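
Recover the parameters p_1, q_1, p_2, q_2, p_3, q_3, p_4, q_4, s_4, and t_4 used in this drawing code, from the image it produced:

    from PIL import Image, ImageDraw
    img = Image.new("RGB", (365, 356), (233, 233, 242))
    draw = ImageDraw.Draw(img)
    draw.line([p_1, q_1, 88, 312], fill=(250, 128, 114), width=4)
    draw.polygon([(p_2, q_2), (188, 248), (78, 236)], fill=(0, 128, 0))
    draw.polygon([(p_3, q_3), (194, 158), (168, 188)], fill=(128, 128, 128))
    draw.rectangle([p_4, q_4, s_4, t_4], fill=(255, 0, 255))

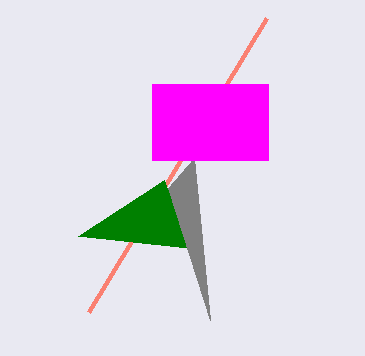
p_1 = 266; q_1 = 18; p_2 = 164; q_2 = 180; p_3 = 210; q_3 = 320; p_4 = 152; q_4 = 84; s_4 = 268; t_4 = 160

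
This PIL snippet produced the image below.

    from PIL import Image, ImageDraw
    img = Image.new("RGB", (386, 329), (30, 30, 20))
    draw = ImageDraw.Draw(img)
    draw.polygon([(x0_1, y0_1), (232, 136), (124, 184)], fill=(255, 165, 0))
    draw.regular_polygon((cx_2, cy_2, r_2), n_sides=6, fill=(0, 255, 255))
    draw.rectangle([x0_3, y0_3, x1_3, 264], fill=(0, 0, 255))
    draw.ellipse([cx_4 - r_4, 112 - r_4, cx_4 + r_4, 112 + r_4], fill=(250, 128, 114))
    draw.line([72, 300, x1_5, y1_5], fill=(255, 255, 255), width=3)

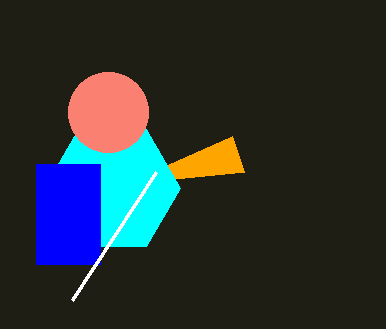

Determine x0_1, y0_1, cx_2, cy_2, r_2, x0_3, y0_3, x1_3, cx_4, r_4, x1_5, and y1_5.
x0_1 = 244
y0_1 = 172
cx_2 = 112
cy_2 = 188
r_2 = 68
x0_3 = 36
y0_3 = 164
x1_3 = 100
cx_4 = 108
r_4 = 40
x1_5 = 156
y1_5 = 172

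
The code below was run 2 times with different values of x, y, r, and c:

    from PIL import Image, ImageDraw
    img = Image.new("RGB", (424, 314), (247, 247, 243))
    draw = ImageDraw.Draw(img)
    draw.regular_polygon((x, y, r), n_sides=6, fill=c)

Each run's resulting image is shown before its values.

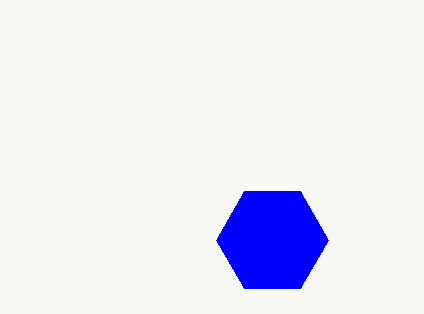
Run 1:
x = 272; y = 240; r = 56; c = 'blue'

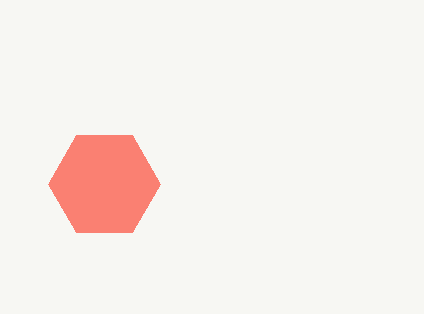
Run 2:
x = 104, y = 184, r = 56, c = 'salmon'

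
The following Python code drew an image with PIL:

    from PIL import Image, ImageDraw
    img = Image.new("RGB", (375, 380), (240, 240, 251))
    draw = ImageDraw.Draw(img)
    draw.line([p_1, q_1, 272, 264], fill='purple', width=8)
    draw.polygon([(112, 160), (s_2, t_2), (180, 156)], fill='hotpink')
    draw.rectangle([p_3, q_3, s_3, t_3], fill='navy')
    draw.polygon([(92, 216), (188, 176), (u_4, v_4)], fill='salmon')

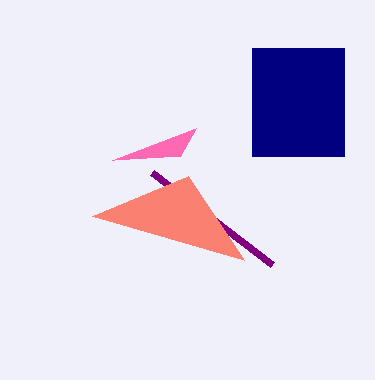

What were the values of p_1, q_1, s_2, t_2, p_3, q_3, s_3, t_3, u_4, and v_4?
p_1 = 152; q_1 = 172; s_2 = 196; t_2 = 128; p_3 = 252; q_3 = 48; s_3 = 344; t_3 = 156; u_4 = 244; v_4 = 260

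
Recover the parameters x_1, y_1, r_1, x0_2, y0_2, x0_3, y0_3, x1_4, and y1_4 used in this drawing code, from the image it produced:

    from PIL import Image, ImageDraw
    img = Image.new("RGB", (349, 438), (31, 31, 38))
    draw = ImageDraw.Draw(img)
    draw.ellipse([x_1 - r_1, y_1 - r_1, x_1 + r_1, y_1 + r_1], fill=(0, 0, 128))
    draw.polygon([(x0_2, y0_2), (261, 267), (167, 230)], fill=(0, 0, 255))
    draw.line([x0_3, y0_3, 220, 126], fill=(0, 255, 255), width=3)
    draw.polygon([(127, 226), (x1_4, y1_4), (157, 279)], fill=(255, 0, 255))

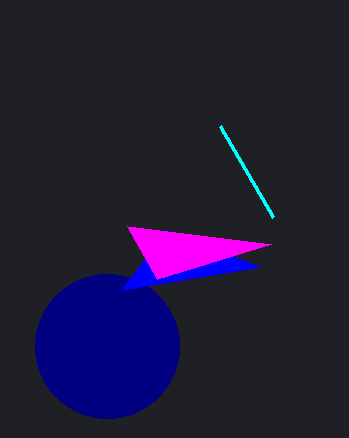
x_1 = 107
y_1 = 346
r_1 = 72
x0_2 = 121
y0_2 = 290
x0_3 = 273
y0_3 = 217
x1_4 = 271
y1_4 = 244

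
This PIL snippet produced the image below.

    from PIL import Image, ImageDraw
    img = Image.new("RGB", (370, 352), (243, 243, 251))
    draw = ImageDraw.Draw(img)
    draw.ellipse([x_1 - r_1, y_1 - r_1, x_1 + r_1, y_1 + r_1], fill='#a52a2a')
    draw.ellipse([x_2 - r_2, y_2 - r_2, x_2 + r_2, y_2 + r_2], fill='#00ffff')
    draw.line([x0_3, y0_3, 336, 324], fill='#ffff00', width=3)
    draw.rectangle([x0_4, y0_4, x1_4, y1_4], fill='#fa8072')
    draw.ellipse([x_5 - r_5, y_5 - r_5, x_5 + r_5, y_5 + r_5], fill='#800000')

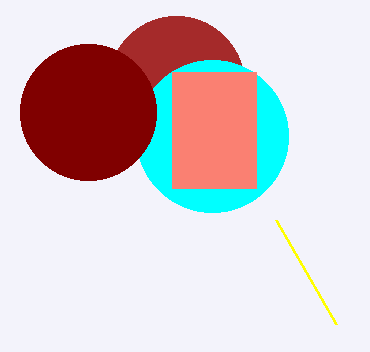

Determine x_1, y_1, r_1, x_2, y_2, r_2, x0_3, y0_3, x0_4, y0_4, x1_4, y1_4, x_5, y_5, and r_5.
x_1 = 176
y_1 = 84
r_1 = 68
x_2 = 212
y_2 = 136
r_2 = 76
x0_3 = 276
y0_3 = 220
x0_4 = 172
y0_4 = 72
x1_4 = 256
y1_4 = 188
x_5 = 88
y_5 = 112
r_5 = 68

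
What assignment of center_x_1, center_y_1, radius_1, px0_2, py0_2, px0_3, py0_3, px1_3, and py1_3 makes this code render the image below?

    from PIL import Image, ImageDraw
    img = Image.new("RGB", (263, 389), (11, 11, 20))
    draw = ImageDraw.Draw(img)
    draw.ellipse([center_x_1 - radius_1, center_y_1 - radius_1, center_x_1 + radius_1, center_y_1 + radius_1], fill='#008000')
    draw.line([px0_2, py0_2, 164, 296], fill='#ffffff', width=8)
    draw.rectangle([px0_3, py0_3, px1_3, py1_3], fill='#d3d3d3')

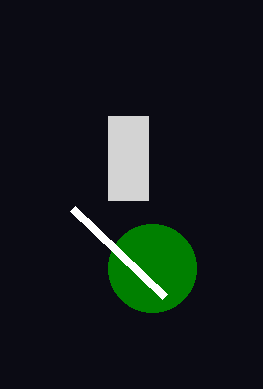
center_x_1 = 152
center_y_1 = 268
radius_1 = 44
px0_2 = 72
py0_2 = 208
px0_3 = 108
py0_3 = 116
px1_3 = 148
py1_3 = 200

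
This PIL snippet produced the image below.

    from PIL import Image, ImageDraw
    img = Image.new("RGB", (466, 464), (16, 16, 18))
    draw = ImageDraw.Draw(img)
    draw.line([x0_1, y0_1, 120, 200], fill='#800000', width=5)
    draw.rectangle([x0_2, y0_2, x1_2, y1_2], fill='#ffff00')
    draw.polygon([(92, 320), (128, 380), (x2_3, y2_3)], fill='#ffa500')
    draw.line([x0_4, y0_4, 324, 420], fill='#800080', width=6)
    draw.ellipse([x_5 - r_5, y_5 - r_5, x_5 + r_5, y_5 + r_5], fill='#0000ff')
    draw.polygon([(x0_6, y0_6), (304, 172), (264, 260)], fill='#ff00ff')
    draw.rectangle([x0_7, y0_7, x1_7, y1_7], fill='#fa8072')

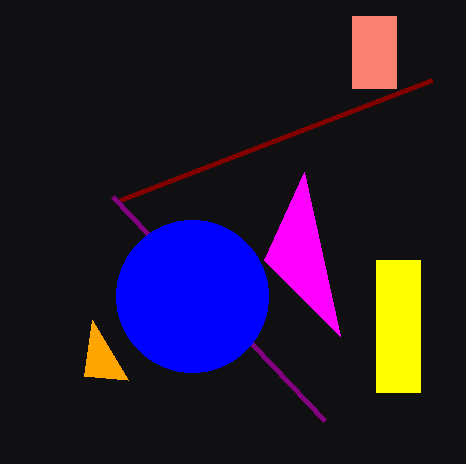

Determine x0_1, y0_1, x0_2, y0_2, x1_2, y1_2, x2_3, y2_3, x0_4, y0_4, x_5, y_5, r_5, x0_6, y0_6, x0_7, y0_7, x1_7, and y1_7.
x0_1 = 432; y0_1 = 80; x0_2 = 376; y0_2 = 260; x1_2 = 420; y1_2 = 392; x2_3 = 84; y2_3 = 376; x0_4 = 112; y0_4 = 196; x_5 = 192; y_5 = 296; r_5 = 76; x0_6 = 340; y0_6 = 336; x0_7 = 352; y0_7 = 16; x1_7 = 396; y1_7 = 88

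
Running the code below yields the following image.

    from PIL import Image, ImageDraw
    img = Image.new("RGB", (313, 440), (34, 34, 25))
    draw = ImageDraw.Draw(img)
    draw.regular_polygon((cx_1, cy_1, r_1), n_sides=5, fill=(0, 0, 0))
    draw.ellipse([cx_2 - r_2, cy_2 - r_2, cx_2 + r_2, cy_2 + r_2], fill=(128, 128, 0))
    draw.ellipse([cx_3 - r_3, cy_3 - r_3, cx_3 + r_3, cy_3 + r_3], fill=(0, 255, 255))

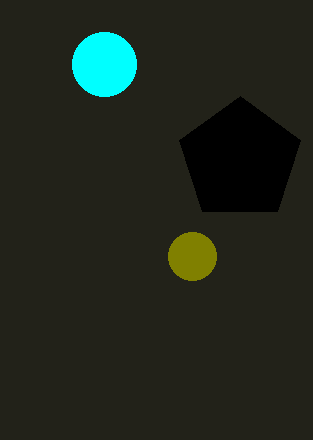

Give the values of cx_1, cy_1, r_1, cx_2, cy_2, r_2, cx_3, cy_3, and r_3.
cx_1 = 240
cy_1 = 160
r_1 = 64
cx_2 = 192
cy_2 = 256
r_2 = 24
cx_3 = 104
cy_3 = 64
r_3 = 32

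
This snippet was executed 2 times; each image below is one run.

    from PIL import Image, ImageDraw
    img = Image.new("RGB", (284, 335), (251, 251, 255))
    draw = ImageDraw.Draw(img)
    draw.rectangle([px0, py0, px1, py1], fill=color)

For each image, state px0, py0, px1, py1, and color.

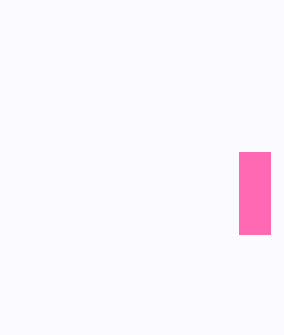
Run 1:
px0 = 239; py0 = 152; px1 = 270; py1 = 234; color = 'hotpink'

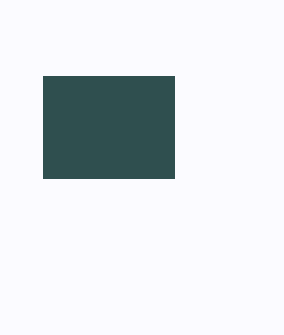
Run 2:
px0 = 43
py0 = 76
px1 = 174
py1 = 178
color = 'darkslategray'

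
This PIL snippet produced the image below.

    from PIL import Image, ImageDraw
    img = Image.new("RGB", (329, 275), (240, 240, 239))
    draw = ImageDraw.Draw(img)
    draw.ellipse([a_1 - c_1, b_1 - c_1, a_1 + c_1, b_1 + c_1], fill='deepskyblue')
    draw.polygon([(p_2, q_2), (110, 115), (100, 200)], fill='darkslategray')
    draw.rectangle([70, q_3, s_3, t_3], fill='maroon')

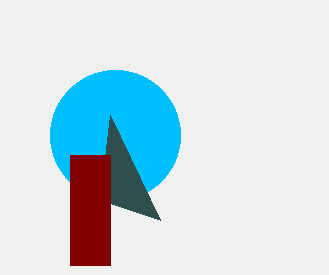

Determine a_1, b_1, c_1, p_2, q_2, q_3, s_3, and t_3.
a_1 = 115
b_1 = 135
c_1 = 65
p_2 = 160
q_2 = 220
q_3 = 155
s_3 = 110
t_3 = 265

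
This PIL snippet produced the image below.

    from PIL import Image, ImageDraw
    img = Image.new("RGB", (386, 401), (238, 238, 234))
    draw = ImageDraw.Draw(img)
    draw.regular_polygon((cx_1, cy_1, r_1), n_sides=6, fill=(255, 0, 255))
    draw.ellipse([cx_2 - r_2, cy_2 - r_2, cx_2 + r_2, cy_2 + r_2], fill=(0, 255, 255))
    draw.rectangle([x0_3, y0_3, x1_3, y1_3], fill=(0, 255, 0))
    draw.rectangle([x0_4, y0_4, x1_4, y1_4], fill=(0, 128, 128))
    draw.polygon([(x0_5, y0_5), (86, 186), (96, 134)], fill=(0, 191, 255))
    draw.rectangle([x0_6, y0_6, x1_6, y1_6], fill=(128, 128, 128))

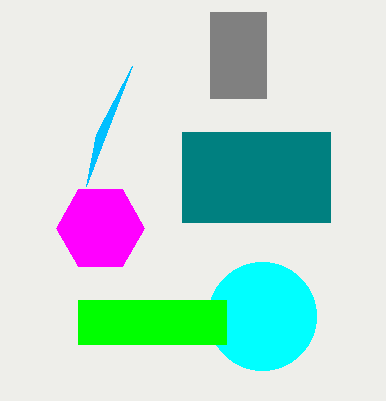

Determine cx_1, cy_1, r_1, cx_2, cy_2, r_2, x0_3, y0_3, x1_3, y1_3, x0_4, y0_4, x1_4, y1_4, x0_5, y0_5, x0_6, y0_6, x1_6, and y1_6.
cx_1 = 100
cy_1 = 228
r_1 = 44
cx_2 = 262
cy_2 = 316
r_2 = 54
x0_3 = 78
y0_3 = 300
x1_3 = 226
y1_3 = 344
x0_4 = 182
y0_4 = 132
x1_4 = 330
y1_4 = 222
x0_5 = 132
y0_5 = 66
x0_6 = 210
y0_6 = 12
x1_6 = 266
y1_6 = 98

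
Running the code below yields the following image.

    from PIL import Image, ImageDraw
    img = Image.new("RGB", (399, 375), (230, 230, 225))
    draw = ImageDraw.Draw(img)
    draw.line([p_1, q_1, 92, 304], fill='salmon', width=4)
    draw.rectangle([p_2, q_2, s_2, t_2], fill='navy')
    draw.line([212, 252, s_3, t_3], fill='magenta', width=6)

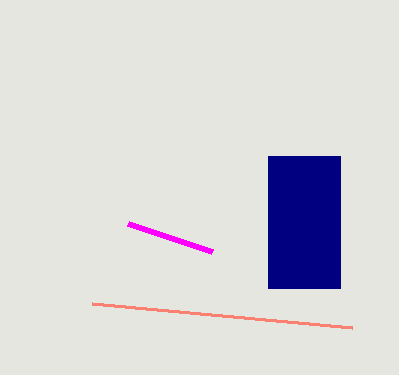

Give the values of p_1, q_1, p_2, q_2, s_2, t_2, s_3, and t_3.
p_1 = 352, q_1 = 328, p_2 = 268, q_2 = 156, s_2 = 340, t_2 = 288, s_3 = 128, t_3 = 224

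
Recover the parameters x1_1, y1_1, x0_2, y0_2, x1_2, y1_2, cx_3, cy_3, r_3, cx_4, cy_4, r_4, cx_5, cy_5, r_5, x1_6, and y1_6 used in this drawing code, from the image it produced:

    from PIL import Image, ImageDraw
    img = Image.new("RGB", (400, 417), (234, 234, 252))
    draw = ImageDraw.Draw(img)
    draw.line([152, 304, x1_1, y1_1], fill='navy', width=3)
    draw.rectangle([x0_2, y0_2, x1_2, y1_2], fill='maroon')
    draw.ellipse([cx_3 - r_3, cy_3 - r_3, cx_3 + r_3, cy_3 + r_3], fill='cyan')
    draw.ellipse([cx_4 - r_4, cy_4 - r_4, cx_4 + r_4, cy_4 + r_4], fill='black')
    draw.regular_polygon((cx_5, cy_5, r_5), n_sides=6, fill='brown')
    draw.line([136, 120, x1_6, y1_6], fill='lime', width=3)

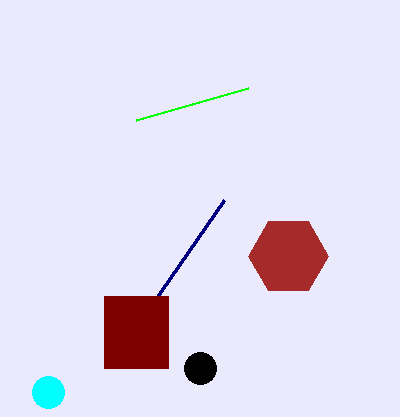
x1_1 = 224; y1_1 = 200; x0_2 = 104; y0_2 = 296; x1_2 = 168; y1_2 = 368; cx_3 = 48; cy_3 = 392; r_3 = 16; cx_4 = 200; cy_4 = 368; r_4 = 16; cx_5 = 288; cy_5 = 256; r_5 = 40; x1_6 = 248; y1_6 = 88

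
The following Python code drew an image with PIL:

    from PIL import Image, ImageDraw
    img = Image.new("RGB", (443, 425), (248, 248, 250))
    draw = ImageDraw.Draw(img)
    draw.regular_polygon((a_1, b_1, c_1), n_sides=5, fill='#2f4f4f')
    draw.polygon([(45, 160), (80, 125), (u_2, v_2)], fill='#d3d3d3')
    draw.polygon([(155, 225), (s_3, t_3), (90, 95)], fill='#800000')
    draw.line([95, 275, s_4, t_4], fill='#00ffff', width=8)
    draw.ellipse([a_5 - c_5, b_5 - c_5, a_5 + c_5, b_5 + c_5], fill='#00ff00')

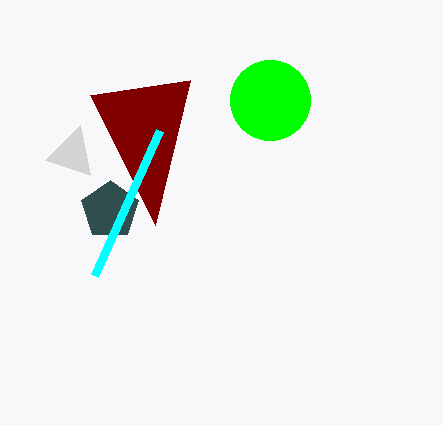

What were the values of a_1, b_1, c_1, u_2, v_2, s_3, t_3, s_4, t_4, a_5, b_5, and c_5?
a_1 = 110
b_1 = 210
c_1 = 30
u_2 = 90
v_2 = 175
s_3 = 190
t_3 = 80
s_4 = 160
t_4 = 130
a_5 = 270
b_5 = 100
c_5 = 40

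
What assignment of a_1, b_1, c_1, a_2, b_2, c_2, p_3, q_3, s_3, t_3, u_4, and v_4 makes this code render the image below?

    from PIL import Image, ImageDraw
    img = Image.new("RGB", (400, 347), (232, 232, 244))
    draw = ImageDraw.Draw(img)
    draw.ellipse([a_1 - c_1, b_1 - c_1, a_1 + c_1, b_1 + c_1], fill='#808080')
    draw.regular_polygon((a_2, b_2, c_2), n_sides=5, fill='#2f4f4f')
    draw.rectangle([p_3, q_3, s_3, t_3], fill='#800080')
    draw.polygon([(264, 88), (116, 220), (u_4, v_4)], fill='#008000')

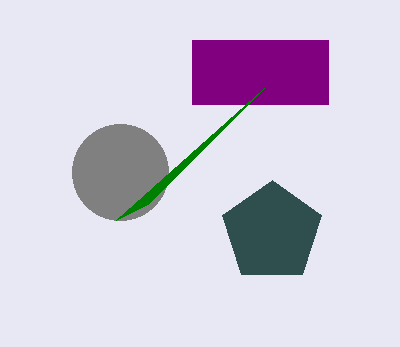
a_1 = 120, b_1 = 172, c_1 = 48, a_2 = 272, b_2 = 232, c_2 = 52, p_3 = 192, q_3 = 40, s_3 = 328, t_3 = 104, u_4 = 148, v_4 = 204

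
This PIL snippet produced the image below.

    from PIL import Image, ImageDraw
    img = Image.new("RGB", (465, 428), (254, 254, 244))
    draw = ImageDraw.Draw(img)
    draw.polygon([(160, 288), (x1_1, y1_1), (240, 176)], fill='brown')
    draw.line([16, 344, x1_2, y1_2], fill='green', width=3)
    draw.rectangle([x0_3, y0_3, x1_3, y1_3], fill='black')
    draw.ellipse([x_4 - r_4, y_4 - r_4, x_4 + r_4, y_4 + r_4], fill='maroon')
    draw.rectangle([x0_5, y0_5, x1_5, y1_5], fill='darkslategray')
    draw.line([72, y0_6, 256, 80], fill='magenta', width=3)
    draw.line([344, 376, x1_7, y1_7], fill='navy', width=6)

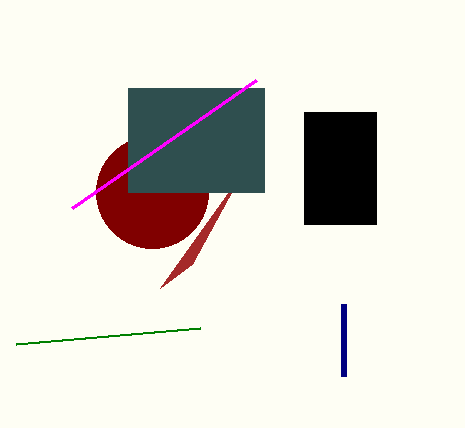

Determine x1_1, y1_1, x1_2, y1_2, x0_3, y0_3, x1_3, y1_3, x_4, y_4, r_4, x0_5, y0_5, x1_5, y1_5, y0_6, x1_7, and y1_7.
x1_1 = 192
y1_1 = 264
x1_2 = 200
y1_2 = 328
x0_3 = 304
y0_3 = 112
x1_3 = 376
y1_3 = 224
x_4 = 152
y_4 = 192
r_4 = 56
x0_5 = 128
y0_5 = 88
x1_5 = 264
y1_5 = 192
y0_6 = 208
x1_7 = 344
y1_7 = 304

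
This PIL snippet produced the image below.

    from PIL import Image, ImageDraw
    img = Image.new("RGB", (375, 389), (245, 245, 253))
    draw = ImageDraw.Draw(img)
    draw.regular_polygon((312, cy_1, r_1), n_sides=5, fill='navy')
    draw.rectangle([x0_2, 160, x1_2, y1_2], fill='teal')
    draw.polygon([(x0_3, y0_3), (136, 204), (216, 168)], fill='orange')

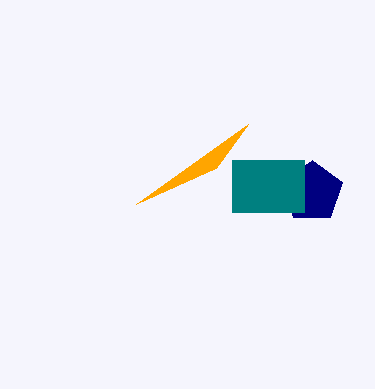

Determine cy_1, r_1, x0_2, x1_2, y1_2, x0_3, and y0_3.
cy_1 = 192, r_1 = 32, x0_2 = 232, x1_2 = 304, y1_2 = 212, x0_3 = 248, y0_3 = 124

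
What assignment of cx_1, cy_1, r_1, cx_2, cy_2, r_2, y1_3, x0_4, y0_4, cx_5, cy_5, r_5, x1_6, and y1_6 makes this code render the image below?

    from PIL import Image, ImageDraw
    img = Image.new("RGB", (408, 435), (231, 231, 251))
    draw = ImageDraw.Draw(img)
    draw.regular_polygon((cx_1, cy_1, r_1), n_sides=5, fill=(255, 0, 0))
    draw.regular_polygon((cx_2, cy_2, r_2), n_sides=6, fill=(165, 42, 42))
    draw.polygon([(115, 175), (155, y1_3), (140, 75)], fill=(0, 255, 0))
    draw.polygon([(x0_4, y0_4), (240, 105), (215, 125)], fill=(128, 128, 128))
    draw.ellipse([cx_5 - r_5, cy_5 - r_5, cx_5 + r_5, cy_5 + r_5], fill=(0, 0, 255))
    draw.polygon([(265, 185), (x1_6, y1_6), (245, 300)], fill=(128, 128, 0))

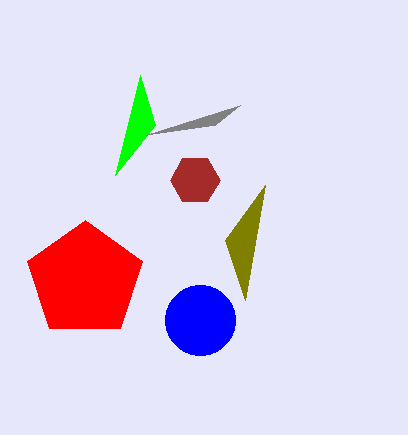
cx_1 = 85
cy_1 = 280
r_1 = 60
cx_2 = 195
cy_2 = 180
r_2 = 25
y1_3 = 125
x0_4 = 145
y0_4 = 135
cx_5 = 200
cy_5 = 320
r_5 = 35
x1_6 = 225
y1_6 = 240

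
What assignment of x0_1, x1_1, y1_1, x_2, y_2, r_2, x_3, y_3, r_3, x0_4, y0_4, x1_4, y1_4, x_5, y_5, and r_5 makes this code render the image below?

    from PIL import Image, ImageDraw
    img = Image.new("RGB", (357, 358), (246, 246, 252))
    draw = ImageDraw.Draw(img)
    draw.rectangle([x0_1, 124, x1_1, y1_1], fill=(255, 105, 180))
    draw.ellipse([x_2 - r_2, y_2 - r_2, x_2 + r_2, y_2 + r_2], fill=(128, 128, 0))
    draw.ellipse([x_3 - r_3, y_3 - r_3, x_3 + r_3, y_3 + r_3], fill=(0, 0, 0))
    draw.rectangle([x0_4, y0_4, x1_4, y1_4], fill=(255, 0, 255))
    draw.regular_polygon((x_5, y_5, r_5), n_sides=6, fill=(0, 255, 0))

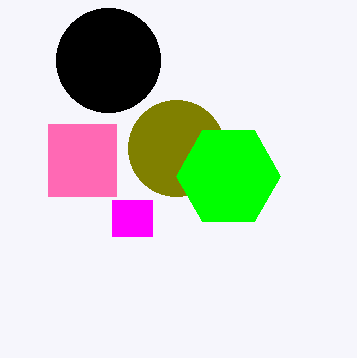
x0_1 = 48
x1_1 = 116
y1_1 = 196
x_2 = 176
y_2 = 148
r_2 = 48
x_3 = 108
y_3 = 60
r_3 = 52
x0_4 = 112
y0_4 = 200
x1_4 = 152
y1_4 = 236
x_5 = 228
y_5 = 176
r_5 = 52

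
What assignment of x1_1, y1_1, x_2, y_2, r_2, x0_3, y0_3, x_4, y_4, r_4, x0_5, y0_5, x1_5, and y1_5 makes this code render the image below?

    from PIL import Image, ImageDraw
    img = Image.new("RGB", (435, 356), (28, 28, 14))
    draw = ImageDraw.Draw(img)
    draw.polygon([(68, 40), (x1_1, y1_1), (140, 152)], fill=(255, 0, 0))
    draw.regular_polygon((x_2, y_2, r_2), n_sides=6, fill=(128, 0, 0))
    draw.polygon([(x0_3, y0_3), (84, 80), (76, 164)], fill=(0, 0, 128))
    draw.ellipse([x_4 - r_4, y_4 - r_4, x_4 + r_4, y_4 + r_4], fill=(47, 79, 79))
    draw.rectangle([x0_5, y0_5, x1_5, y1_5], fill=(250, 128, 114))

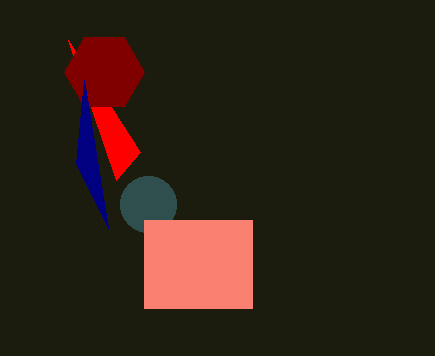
x1_1 = 116; y1_1 = 180; x_2 = 104; y_2 = 72; r_2 = 40; x0_3 = 108; y0_3 = 228; x_4 = 148; y_4 = 204; r_4 = 28; x0_5 = 144; y0_5 = 220; x1_5 = 252; y1_5 = 308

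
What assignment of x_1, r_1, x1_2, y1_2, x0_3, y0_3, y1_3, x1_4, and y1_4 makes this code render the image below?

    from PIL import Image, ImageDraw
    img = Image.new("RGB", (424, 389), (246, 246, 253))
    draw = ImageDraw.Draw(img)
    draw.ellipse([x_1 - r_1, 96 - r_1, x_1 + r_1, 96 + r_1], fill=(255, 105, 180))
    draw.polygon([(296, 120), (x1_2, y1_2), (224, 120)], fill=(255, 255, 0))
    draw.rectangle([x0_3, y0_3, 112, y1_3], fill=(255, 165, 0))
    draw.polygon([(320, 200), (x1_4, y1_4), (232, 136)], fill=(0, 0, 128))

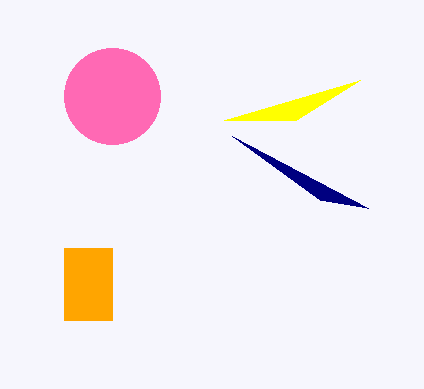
x_1 = 112
r_1 = 48
x1_2 = 360
y1_2 = 80
x0_3 = 64
y0_3 = 248
y1_3 = 320
x1_4 = 368
y1_4 = 208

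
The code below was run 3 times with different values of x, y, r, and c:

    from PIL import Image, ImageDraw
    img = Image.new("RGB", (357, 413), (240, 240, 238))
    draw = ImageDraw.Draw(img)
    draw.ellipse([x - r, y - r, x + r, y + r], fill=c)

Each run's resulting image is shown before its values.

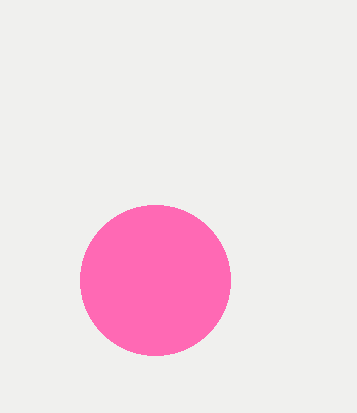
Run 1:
x = 155; y = 280; r = 75; c = 'hotpink'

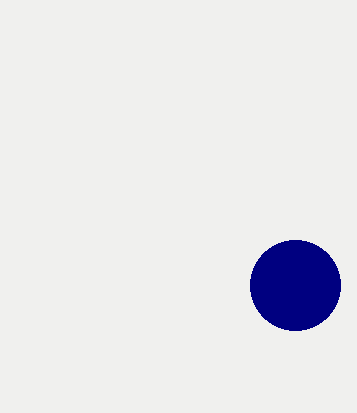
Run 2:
x = 295, y = 285, r = 45, c = 'navy'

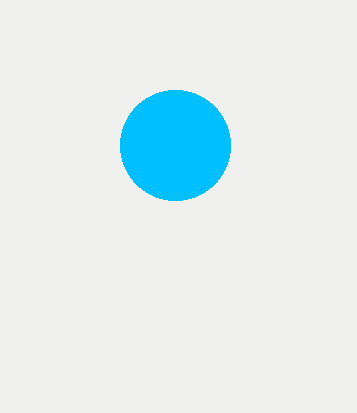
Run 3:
x = 175; y = 145; r = 55; c = 'deepskyblue'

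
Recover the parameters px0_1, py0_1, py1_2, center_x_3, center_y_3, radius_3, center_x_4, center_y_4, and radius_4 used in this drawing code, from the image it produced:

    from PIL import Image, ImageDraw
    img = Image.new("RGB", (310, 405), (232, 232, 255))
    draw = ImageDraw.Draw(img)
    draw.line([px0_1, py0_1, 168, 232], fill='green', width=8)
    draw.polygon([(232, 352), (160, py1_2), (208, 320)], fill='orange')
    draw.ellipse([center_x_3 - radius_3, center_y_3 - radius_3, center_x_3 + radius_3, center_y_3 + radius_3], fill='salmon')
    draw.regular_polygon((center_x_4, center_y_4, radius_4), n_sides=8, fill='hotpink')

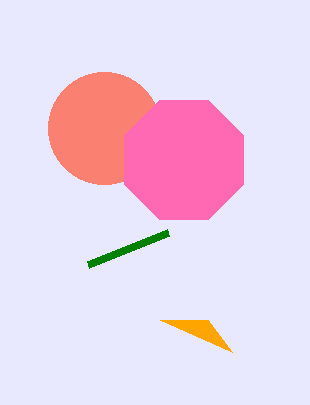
px0_1 = 88, py0_1 = 264, py1_2 = 320, center_x_3 = 104, center_y_3 = 128, radius_3 = 56, center_x_4 = 184, center_y_4 = 160, radius_4 = 64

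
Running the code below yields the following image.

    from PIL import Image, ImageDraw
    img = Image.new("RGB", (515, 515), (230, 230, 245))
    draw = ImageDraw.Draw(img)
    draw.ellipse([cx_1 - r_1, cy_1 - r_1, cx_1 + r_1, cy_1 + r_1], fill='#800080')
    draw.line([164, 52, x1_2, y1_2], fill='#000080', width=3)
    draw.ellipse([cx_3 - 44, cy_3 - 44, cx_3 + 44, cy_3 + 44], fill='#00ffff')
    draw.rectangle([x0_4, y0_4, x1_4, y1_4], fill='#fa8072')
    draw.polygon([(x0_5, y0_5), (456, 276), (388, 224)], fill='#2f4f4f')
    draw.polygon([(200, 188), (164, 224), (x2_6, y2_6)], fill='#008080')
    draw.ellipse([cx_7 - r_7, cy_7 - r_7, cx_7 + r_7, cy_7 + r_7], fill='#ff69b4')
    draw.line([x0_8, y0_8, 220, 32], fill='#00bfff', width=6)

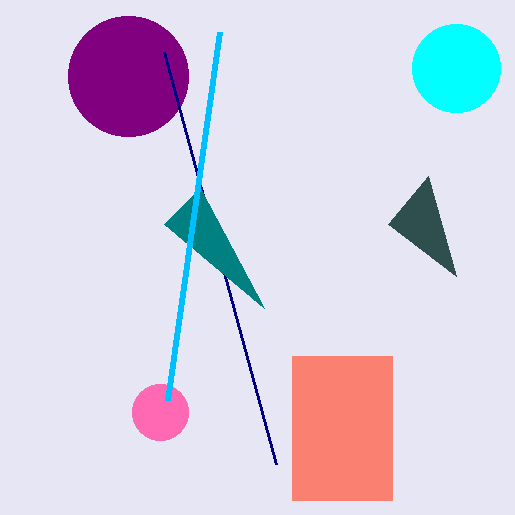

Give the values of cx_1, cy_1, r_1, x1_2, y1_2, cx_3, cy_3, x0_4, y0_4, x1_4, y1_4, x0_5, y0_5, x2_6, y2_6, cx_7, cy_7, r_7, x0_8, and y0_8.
cx_1 = 128, cy_1 = 76, r_1 = 60, x1_2 = 276, y1_2 = 464, cx_3 = 456, cy_3 = 68, x0_4 = 292, y0_4 = 356, x1_4 = 392, y1_4 = 500, x0_5 = 428, y0_5 = 176, x2_6 = 264, y2_6 = 308, cx_7 = 160, cy_7 = 412, r_7 = 28, x0_8 = 168, y0_8 = 400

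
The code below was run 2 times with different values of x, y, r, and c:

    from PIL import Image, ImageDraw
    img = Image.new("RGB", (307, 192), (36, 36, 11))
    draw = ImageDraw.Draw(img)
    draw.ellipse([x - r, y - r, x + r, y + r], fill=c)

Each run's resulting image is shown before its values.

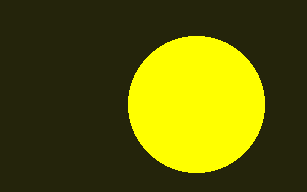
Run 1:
x = 196, y = 104, r = 68, c = 'yellow'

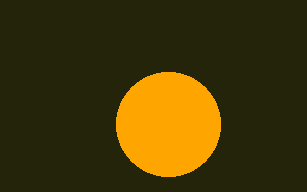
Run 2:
x = 168; y = 124; r = 52; c = 'orange'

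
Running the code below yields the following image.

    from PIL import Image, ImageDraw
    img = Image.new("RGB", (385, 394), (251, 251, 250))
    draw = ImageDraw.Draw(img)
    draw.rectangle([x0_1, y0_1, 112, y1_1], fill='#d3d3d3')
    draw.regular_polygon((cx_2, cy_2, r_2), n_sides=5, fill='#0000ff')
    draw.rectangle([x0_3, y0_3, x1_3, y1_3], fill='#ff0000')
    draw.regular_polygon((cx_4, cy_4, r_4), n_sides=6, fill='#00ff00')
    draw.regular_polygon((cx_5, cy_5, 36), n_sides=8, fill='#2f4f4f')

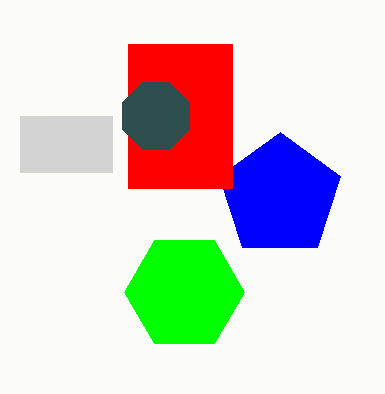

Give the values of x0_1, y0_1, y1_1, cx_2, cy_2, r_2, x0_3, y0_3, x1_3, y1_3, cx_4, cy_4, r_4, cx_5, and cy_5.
x0_1 = 20, y0_1 = 116, y1_1 = 172, cx_2 = 280, cy_2 = 196, r_2 = 64, x0_3 = 128, y0_3 = 44, x1_3 = 232, y1_3 = 188, cx_4 = 184, cy_4 = 292, r_4 = 60, cx_5 = 156, cy_5 = 116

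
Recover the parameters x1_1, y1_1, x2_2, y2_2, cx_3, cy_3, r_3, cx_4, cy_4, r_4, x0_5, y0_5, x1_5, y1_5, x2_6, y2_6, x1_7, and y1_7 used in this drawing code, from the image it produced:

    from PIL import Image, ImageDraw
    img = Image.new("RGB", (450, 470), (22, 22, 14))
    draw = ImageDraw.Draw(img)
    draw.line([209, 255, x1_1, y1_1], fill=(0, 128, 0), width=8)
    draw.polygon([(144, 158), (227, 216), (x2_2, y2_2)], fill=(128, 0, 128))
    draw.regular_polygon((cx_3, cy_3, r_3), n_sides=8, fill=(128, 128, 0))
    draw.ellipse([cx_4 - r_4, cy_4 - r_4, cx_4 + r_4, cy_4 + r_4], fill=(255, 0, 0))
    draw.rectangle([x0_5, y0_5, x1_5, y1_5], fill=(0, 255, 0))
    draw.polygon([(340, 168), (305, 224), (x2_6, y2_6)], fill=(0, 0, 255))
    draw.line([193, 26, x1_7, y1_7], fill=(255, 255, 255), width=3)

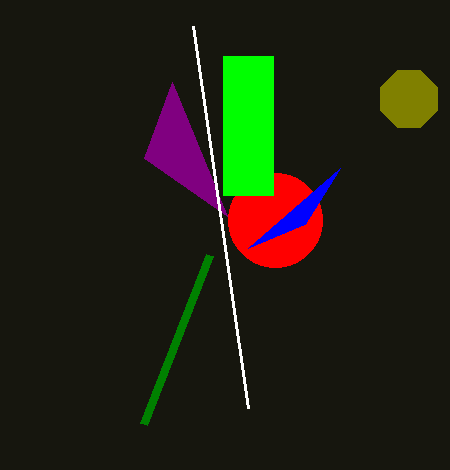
x1_1 = 143, y1_1 = 424, x2_2 = 172, y2_2 = 82, cx_3 = 409, cy_3 = 99, r_3 = 31, cx_4 = 275, cy_4 = 220, r_4 = 47, x0_5 = 223, y0_5 = 56, x1_5 = 273, y1_5 = 195, x2_6 = 248, y2_6 = 248, x1_7 = 248, y1_7 = 408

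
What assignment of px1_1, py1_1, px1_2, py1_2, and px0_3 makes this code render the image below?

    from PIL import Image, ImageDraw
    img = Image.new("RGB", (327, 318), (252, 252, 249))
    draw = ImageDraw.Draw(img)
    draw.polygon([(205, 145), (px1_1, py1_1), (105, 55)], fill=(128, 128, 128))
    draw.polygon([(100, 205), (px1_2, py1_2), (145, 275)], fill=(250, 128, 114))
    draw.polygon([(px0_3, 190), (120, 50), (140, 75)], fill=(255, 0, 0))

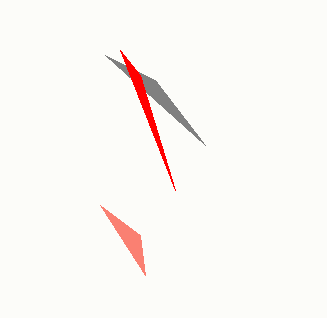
px1_1 = 155
py1_1 = 80
px1_2 = 140
py1_2 = 235
px0_3 = 175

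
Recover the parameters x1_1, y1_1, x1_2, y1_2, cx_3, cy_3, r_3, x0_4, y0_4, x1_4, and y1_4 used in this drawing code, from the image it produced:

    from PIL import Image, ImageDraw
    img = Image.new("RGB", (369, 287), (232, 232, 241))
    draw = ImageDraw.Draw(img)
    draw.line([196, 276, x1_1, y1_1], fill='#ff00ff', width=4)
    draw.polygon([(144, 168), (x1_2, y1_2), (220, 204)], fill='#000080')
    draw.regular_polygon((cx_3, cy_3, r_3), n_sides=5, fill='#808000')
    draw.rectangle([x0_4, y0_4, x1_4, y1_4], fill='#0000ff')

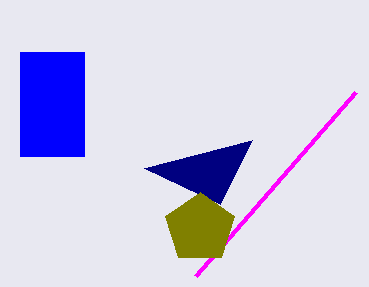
x1_1 = 356; y1_1 = 92; x1_2 = 252; y1_2 = 140; cx_3 = 200; cy_3 = 228; r_3 = 36; x0_4 = 20; y0_4 = 52; x1_4 = 84; y1_4 = 156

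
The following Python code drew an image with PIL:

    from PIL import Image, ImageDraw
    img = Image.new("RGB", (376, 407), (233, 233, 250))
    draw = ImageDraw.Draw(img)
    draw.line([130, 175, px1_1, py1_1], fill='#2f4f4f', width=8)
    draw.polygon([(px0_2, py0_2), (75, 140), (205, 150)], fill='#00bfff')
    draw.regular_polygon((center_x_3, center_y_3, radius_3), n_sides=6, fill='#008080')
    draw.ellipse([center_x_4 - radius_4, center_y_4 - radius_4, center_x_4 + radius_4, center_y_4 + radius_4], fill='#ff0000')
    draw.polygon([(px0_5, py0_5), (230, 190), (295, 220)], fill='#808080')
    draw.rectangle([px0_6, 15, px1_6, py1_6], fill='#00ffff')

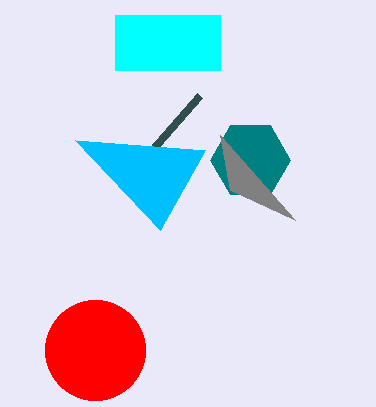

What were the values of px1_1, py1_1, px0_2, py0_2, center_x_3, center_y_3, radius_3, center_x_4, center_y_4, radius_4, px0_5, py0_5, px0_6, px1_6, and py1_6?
px1_1 = 200, py1_1 = 95, px0_2 = 160, py0_2 = 230, center_x_3 = 250, center_y_3 = 160, radius_3 = 40, center_x_4 = 95, center_y_4 = 350, radius_4 = 50, px0_5 = 220, py0_5 = 135, px0_6 = 115, px1_6 = 220, py1_6 = 70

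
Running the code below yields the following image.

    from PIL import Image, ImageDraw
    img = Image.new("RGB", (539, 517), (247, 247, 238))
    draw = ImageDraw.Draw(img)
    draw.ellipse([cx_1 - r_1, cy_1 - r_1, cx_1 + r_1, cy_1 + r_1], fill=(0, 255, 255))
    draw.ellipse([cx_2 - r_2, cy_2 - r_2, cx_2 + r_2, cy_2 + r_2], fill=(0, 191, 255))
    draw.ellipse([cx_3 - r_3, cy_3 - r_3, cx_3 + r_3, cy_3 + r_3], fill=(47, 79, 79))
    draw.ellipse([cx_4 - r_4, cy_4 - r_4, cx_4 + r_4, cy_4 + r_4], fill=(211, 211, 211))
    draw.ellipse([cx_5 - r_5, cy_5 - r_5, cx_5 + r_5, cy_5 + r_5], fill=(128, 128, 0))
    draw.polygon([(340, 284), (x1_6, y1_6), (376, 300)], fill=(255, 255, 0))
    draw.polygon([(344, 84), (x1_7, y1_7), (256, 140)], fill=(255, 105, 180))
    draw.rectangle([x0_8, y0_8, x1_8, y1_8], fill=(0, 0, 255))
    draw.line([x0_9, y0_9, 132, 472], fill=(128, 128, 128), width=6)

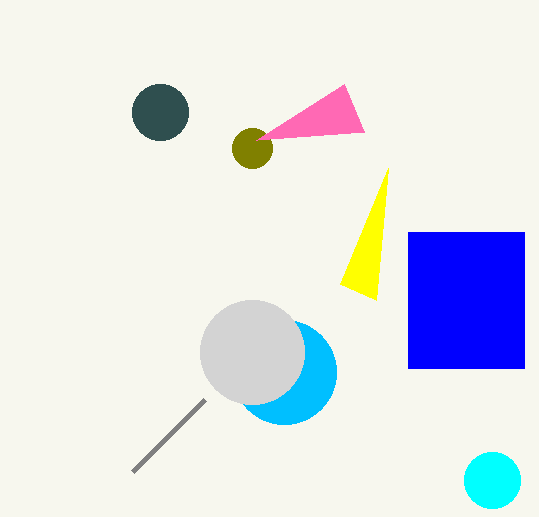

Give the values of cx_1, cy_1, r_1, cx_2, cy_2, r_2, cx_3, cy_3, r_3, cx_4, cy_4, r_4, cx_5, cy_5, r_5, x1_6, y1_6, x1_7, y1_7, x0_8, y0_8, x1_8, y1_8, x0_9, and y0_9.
cx_1 = 492; cy_1 = 480; r_1 = 28; cx_2 = 284; cy_2 = 372; r_2 = 52; cx_3 = 160; cy_3 = 112; r_3 = 28; cx_4 = 252; cy_4 = 352; r_4 = 52; cx_5 = 252; cy_5 = 148; r_5 = 20; x1_6 = 388; y1_6 = 168; x1_7 = 364; y1_7 = 132; x0_8 = 408; y0_8 = 232; x1_8 = 524; y1_8 = 368; x0_9 = 204; y0_9 = 400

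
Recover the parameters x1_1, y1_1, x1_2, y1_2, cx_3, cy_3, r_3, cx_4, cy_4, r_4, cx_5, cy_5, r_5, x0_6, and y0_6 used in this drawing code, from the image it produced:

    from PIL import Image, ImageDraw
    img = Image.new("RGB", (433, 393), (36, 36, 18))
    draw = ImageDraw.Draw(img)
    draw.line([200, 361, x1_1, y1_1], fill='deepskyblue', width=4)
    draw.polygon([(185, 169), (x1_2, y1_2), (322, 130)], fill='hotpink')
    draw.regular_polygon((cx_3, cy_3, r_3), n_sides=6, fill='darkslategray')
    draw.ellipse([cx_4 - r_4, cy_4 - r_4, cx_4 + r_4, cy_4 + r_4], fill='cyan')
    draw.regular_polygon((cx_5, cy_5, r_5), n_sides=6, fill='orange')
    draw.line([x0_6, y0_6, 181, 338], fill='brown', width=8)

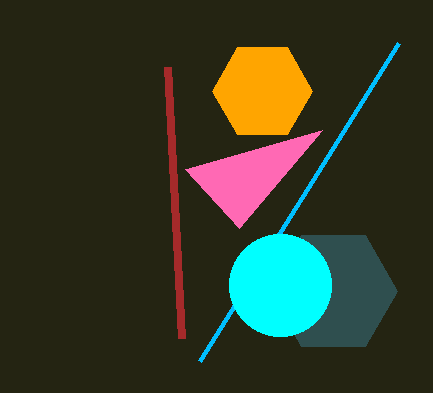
x1_1 = 399, y1_1 = 43, x1_2 = 239, y1_2 = 228, cx_3 = 333, cy_3 = 291, r_3 = 64, cx_4 = 280, cy_4 = 285, r_4 = 51, cx_5 = 262, cy_5 = 91, r_5 = 50, x0_6 = 167, y0_6 = 67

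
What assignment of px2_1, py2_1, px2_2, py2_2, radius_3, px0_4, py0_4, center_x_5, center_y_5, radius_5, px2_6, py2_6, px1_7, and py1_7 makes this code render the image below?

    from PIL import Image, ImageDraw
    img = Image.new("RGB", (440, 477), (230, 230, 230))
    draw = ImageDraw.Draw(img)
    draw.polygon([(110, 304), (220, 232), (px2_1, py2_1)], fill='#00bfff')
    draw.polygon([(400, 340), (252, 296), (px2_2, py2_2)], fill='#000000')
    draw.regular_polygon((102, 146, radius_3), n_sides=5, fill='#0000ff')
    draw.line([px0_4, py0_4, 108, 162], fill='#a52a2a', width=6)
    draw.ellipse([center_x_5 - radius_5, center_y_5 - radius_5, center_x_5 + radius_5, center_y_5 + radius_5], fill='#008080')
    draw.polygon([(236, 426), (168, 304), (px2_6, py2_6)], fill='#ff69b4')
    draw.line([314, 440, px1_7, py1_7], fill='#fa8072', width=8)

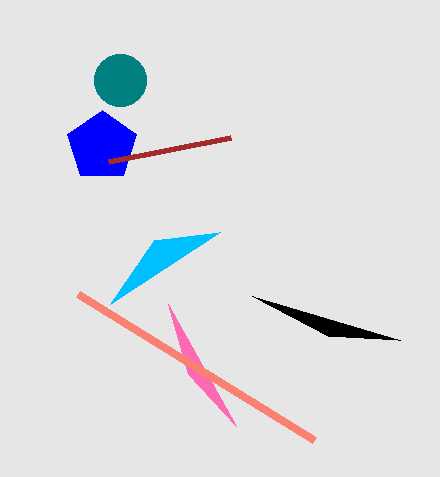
px2_1 = 154; py2_1 = 240; px2_2 = 328; py2_2 = 336; radius_3 = 36; px0_4 = 230; py0_4 = 138; center_x_5 = 120; center_y_5 = 80; radius_5 = 26; px2_6 = 188; py2_6 = 374; px1_7 = 78; py1_7 = 294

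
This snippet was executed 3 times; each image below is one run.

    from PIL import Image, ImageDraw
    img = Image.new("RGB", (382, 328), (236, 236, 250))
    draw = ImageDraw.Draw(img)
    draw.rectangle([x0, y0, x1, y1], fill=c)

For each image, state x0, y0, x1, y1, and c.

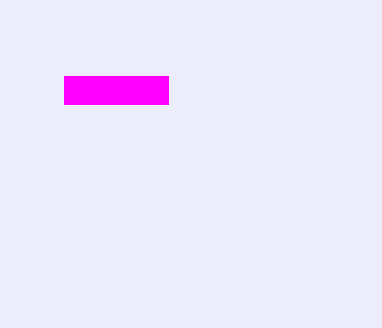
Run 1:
x0 = 64
y0 = 76
x1 = 168
y1 = 104
c = 'magenta'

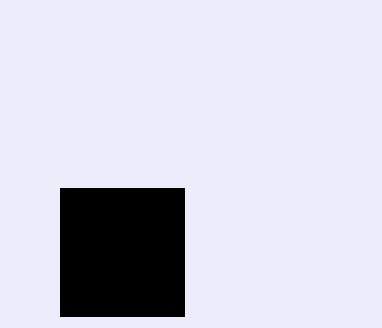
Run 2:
x0 = 60
y0 = 188
x1 = 184
y1 = 316
c = 'black'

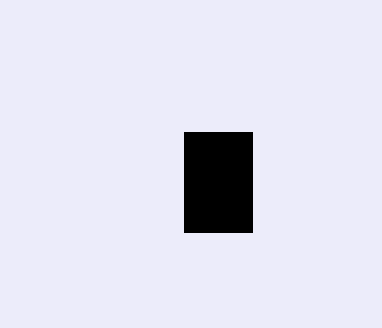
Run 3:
x0 = 184, y0 = 132, x1 = 252, y1 = 232, c = 'black'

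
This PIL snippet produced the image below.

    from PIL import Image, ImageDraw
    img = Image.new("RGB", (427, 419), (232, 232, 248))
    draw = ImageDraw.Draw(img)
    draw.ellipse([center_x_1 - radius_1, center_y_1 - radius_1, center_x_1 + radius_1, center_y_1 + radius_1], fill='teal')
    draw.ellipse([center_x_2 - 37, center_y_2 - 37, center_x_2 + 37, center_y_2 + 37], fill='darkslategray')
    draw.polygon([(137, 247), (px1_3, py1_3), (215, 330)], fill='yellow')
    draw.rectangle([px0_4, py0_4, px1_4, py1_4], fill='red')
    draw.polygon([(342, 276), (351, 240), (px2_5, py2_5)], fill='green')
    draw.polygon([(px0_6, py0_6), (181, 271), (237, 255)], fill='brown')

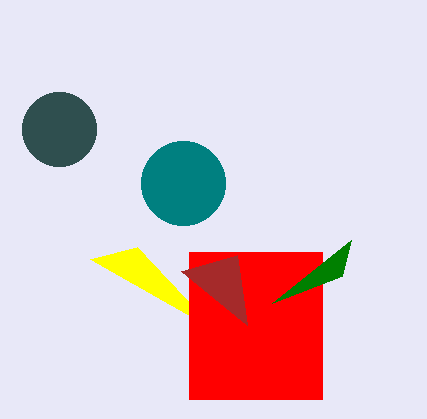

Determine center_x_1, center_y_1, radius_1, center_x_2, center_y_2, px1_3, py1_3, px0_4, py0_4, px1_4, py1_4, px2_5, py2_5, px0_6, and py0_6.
center_x_1 = 183, center_y_1 = 183, radius_1 = 42, center_x_2 = 59, center_y_2 = 129, px1_3 = 90, py1_3 = 259, px0_4 = 189, py0_4 = 252, px1_4 = 322, py1_4 = 399, px2_5 = 272, py2_5 = 303, px0_6 = 247, py0_6 = 325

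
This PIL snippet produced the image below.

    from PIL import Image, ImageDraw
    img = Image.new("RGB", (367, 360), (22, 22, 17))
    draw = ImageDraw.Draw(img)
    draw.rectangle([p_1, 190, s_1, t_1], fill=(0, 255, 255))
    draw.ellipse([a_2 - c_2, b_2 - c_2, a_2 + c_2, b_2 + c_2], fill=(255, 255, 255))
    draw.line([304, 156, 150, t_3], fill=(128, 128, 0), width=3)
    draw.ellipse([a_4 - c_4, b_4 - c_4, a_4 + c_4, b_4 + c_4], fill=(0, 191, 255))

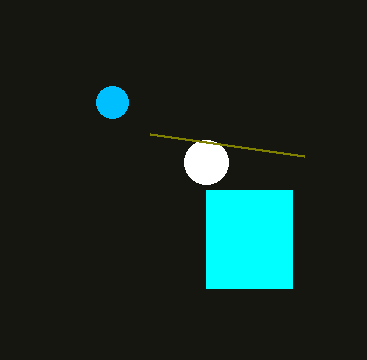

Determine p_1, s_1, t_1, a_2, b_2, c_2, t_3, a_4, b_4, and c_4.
p_1 = 206
s_1 = 292
t_1 = 288
a_2 = 206
b_2 = 162
c_2 = 22
t_3 = 134
a_4 = 112
b_4 = 102
c_4 = 16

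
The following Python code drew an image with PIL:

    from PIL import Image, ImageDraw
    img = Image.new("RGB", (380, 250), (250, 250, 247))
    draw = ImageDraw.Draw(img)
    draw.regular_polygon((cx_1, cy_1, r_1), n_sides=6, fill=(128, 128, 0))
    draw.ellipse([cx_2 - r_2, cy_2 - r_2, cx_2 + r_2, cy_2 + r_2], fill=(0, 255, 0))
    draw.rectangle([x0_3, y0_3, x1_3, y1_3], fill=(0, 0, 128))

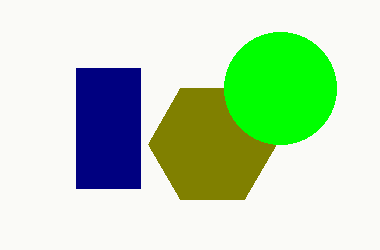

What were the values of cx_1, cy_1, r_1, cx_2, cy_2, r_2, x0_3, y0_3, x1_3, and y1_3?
cx_1 = 212
cy_1 = 144
r_1 = 64
cx_2 = 280
cy_2 = 88
r_2 = 56
x0_3 = 76
y0_3 = 68
x1_3 = 140
y1_3 = 188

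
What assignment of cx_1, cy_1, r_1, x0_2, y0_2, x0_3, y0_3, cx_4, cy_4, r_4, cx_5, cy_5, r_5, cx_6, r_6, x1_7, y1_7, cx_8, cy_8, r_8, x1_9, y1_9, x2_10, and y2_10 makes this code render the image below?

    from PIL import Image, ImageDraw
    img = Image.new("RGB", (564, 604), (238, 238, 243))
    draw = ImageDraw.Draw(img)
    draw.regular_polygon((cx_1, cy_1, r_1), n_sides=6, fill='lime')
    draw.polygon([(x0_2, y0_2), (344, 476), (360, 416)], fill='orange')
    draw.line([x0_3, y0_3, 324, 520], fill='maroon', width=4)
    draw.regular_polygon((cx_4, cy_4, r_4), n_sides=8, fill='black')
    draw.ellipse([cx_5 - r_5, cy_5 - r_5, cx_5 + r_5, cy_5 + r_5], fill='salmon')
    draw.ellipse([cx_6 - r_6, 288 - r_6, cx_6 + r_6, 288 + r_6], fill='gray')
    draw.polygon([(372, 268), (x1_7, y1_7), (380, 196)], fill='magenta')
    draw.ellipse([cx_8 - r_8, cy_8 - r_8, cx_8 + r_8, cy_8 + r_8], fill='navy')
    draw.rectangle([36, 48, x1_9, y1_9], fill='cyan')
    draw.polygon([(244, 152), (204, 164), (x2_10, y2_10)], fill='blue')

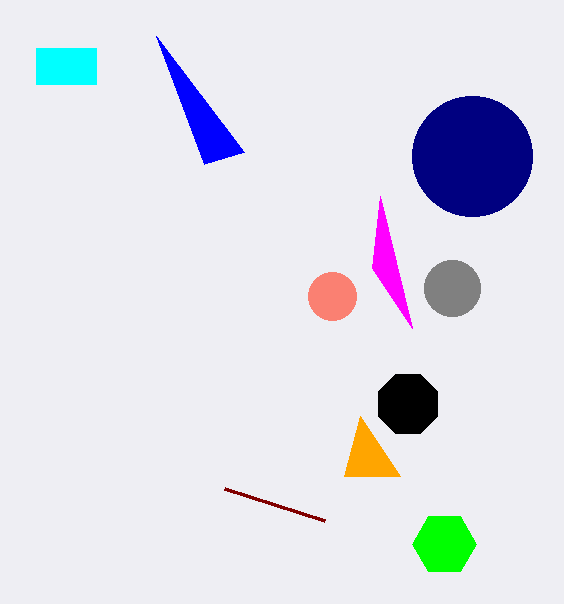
cx_1 = 444, cy_1 = 544, r_1 = 32, x0_2 = 400, y0_2 = 476, x0_3 = 224, y0_3 = 488, cx_4 = 408, cy_4 = 404, r_4 = 32, cx_5 = 332, cy_5 = 296, r_5 = 24, cx_6 = 452, r_6 = 28, x1_7 = 412, y1_7 = 328, cx_8 = 472, cy_8 = 156, r_8 = 60, x1_9 = 96, y1_9 = 84, x2_10 = 156, y2_10 = 36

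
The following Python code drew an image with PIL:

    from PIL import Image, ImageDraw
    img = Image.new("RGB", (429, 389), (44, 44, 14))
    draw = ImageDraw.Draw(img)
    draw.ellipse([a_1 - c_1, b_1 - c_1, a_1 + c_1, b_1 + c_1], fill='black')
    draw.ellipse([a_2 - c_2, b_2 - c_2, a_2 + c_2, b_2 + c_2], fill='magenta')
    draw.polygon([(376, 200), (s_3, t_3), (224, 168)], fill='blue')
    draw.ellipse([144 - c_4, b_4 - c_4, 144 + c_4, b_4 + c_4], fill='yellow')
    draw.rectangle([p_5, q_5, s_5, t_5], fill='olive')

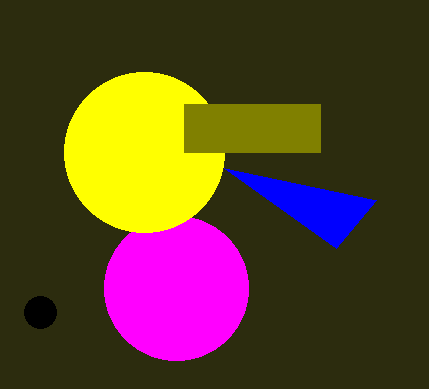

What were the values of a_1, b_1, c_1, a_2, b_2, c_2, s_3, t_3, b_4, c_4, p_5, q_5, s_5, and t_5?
a_1 = 40
b_1 = 312
c_1 = 16
a_2 = 176
b_2 = 288
c_2 = 72
s_3 = 336
t_3 = 248
b_4 = 152
c_4 = 80
p_5 = 184
q_5 = 104
s_5 = 320
t_5 = 152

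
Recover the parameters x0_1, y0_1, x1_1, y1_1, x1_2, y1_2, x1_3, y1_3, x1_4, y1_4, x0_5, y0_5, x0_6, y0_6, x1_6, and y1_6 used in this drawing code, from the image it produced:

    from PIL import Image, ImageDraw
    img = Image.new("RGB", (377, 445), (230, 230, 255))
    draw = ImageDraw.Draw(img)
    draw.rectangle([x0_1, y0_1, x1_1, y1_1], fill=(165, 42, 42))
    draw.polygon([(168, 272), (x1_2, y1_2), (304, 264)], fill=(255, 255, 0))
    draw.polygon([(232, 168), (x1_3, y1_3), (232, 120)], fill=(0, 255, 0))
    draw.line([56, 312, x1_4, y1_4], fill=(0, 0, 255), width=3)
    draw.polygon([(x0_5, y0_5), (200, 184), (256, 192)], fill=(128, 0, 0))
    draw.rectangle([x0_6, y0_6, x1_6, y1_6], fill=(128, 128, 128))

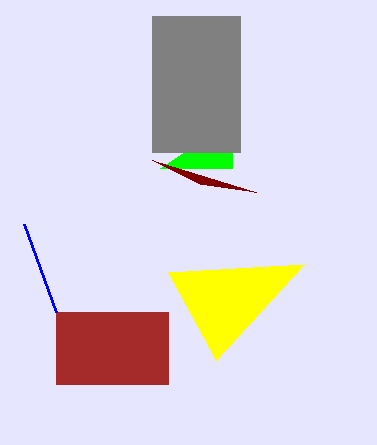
x0_1 = 56
y0_1 = 312
x1_1 = 168
y1_1 = 384
x1_2 = 216
y1_2 = 360
x1_3 = 160
y1_3 = 168
x1_4 = 24
y1_4 = 224
x0_5 = 152
y0_5 = 160
x0_6 = 152
y0_6 = 16
x1_6 = 240
y1_6 = 152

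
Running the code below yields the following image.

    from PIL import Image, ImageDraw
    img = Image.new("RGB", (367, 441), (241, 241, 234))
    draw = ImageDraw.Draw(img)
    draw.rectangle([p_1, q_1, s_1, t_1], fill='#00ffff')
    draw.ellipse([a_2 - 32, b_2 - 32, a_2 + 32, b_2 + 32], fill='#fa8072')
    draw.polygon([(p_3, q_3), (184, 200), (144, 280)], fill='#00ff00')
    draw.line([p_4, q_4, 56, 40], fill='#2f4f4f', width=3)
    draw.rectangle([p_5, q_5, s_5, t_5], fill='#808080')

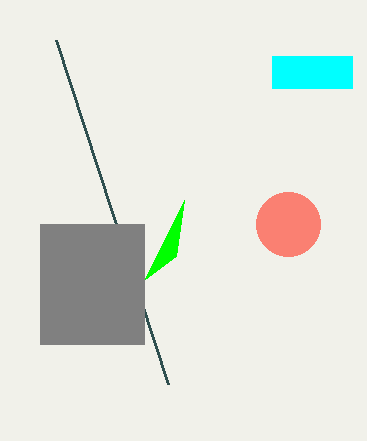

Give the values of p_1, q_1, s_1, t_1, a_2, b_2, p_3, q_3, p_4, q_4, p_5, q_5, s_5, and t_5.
p_1 = 272, q_1 = 56, s_1 = 352, t_1 = 88, a_2 = 288, b_2 = 224, p_3 = 176, q_3 = 256, p_4 = 168, q_4 = 384, p_5 = 40, q_5 = 224, s_5 = 144, t_5 = 344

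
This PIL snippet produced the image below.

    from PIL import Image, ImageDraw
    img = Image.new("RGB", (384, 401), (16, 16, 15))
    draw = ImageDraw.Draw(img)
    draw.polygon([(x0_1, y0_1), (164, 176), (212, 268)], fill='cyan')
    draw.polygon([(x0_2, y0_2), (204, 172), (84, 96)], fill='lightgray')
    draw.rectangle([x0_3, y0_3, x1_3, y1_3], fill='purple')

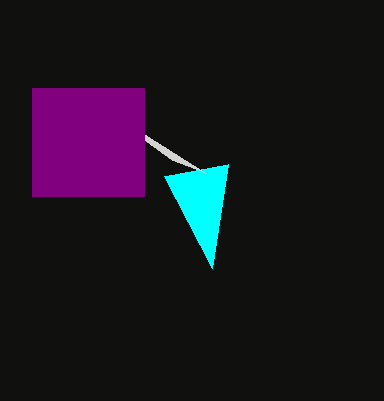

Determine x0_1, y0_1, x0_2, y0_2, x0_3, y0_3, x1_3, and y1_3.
x0_1 = 228; y0_1 = 164; x0_2 = 172; y0_2 = 160; x0_3 = 32; y0_3 = 88; x1_3 = 144; y1_3 = 196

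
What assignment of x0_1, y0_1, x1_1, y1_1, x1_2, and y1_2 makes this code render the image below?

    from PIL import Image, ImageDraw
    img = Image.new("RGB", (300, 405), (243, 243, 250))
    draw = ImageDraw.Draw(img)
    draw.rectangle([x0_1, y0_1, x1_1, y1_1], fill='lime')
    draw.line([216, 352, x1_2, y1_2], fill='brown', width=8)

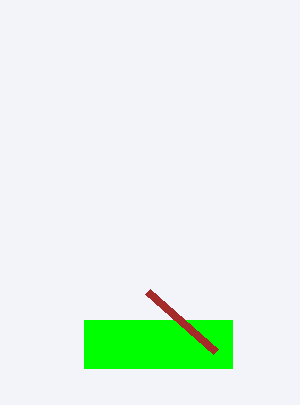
x0_1 = 84, y0_1 = 320, x1_1 = 232, y1_1 = 368, x1_2 = 148, y1_2 = 292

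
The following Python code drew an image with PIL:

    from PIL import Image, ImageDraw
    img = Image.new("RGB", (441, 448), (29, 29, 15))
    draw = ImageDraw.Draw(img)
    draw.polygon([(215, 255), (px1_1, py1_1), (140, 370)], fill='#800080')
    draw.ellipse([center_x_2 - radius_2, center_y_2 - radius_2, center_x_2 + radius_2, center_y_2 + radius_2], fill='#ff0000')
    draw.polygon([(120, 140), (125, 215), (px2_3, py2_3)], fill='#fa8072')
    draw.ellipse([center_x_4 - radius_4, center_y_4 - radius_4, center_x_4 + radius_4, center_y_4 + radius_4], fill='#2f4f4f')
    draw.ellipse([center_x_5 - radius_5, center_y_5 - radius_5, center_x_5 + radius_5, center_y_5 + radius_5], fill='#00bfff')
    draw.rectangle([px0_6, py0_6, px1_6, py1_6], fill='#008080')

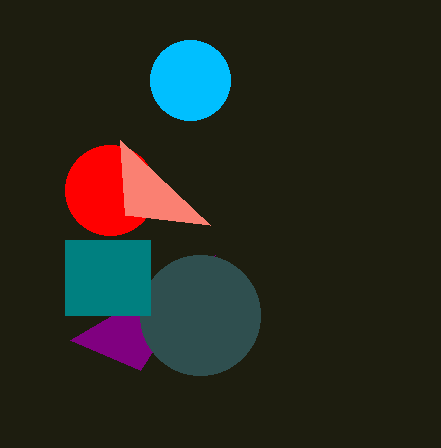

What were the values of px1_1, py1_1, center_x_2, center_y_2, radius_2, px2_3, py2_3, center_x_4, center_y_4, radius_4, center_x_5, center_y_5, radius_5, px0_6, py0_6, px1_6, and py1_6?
px1_1 = 70, py1_1 = 340, center_x_2 = 110, center_y_2 = 190, radius_2 = 45, px2_3 = 210, py2_3 = 225, center_x_4 = 200, center_y_4 = 315, radius_4 = 60, center_x_5 = 190, center_y_5 = 80, radius_5 = 40, px0_6 = 65, py0_6 = 240, px1_6 = 150, py1_6 = 315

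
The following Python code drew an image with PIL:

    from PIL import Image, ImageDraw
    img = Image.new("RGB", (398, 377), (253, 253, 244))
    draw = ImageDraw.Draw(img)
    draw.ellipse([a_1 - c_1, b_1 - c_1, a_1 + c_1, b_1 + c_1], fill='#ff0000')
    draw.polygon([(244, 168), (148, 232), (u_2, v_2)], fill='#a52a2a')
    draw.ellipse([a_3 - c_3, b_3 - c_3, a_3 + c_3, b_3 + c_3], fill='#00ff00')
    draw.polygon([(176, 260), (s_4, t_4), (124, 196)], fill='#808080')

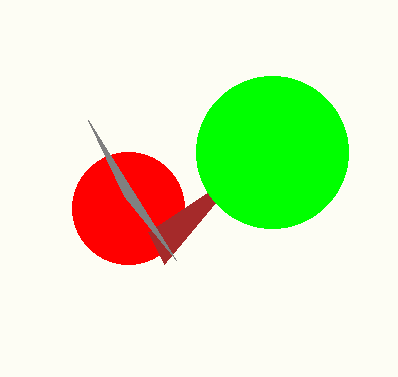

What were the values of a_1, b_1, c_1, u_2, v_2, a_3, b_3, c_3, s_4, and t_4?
a_1 = 128
b_1 = 208
c_1 = 56
u_2 = 164
v_2 = 264
a_3 = 272
b_3 = 152
c_3 = 76
s_4 = 88
t_4 = 120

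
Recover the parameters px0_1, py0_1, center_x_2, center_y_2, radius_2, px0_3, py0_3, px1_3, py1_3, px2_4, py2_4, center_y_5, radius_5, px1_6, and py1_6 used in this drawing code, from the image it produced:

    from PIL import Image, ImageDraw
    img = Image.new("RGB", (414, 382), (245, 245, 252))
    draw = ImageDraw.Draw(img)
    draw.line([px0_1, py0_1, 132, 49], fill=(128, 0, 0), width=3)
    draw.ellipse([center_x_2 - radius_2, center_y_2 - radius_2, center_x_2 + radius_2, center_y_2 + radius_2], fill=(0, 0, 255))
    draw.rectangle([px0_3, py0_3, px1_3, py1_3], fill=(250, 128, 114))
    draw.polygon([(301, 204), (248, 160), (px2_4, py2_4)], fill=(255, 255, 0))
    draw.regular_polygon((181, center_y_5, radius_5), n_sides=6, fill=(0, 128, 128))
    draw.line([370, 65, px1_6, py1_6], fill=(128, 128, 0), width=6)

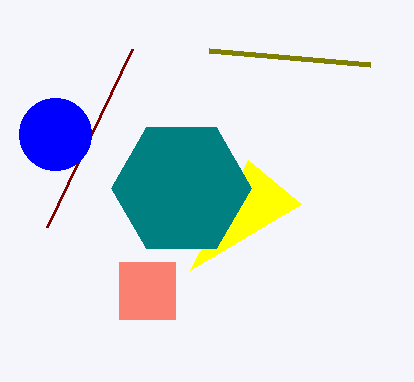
px0_1 = 47
py0_1 = 227
center_x_2 = 55
center_y_2 = 134
radius_2 = 36
px0_3 = 119
py0_3 = 262
px1_3 = 175
py1_3 = 319
px2_4 = 190
py2_4 = 270
center_y_5 = 188
radius_5 = 70
px1_6 = 209
py1_6 = 51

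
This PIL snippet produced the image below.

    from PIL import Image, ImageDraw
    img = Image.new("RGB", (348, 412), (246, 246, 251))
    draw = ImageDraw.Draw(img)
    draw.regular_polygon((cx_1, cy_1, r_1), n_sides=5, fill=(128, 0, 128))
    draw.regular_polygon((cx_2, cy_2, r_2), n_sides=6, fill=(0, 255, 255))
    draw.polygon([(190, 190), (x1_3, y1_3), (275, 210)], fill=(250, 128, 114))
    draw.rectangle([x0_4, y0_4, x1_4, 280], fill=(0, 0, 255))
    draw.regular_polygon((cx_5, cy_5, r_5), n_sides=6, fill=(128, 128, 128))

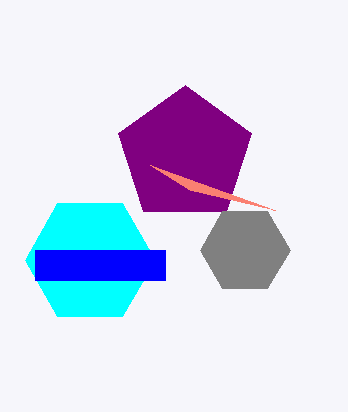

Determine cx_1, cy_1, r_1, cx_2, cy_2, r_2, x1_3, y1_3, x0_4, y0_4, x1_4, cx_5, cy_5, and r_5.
cx_1 = 185; cy_1 = 155; r_1 = 70; cx_2 = 90; cy_2 = 260; r_2 = 65; x1_3 = 150; y1_3 = 165; x0_4 = 35; y0_4 = 250; x1_4 = 165; cx_5 = 245; cy_5 = 250; r_5 = 45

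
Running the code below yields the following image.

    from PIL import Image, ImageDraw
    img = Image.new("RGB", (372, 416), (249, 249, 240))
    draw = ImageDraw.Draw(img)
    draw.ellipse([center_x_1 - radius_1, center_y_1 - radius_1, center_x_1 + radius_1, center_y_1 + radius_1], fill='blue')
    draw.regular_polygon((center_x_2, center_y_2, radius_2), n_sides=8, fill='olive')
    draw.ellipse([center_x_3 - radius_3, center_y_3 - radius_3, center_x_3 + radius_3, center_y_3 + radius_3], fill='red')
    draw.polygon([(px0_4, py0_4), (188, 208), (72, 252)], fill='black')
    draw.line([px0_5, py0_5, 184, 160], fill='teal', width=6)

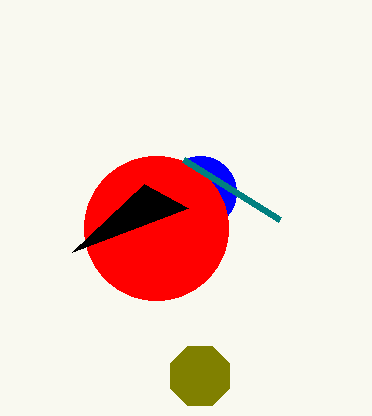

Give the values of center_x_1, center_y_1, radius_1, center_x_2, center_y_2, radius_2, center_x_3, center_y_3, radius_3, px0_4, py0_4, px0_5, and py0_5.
center_x_1 = 200
center_y_1 = 192
radius_1 = 36
center_x_2 = 200
center_y_2 = 376
radius_2 = 32
center_x_3 = 156
center_y_3 = 228
radius_3 = 72
px0_4 = 144
py0_4 = 184
px0_5 = 280
py0_5 = 220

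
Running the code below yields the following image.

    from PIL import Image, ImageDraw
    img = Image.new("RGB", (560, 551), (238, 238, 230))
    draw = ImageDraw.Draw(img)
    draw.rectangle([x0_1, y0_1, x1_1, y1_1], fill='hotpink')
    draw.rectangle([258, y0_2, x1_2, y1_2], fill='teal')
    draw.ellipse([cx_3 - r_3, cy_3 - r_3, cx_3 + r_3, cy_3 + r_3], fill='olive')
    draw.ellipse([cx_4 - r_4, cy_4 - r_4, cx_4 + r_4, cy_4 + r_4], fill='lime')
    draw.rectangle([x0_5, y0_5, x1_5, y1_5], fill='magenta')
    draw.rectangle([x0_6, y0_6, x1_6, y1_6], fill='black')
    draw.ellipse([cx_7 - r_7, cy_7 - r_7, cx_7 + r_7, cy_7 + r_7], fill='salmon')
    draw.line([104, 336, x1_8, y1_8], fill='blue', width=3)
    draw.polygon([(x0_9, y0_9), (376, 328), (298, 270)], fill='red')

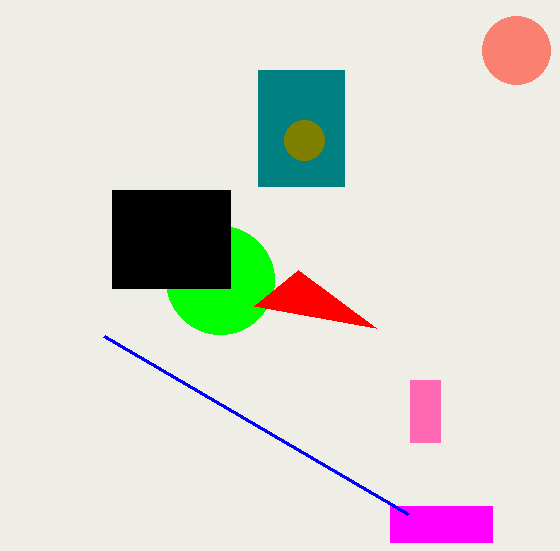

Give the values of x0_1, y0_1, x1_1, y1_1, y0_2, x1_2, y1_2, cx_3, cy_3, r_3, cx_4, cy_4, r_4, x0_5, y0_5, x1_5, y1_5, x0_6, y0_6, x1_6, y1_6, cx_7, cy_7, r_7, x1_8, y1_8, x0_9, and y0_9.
x0_1 = 410, y0_1 = 380, x1_1 = 440, y1_1 = 442, y0_2 = 70, x1_2 = 344, y1_2 = 186, cx_3 = 304, cy_3 = 140, r_3 = 20, cx_4 = 220, cy_4 = 280, r_4 = 54, x0_5 = 390, y0_5 = 506, x1_5 = 492, y1_5 = 542, x0_6 = 112, y0_6 = 190, x1_6 = 230, y1_6 = 288, cx_7 = 516, cy_7 = 50, r_7 = 34, x1_8 = 408, y1_8 = 514, x0_9 = 254, y0_9 = 306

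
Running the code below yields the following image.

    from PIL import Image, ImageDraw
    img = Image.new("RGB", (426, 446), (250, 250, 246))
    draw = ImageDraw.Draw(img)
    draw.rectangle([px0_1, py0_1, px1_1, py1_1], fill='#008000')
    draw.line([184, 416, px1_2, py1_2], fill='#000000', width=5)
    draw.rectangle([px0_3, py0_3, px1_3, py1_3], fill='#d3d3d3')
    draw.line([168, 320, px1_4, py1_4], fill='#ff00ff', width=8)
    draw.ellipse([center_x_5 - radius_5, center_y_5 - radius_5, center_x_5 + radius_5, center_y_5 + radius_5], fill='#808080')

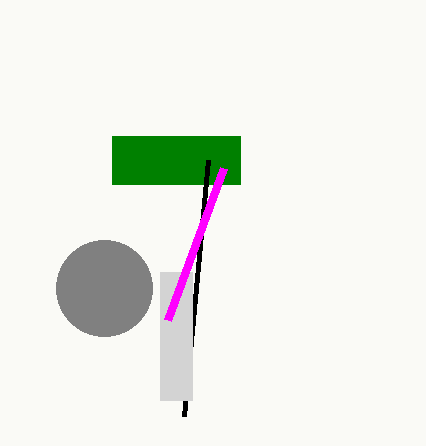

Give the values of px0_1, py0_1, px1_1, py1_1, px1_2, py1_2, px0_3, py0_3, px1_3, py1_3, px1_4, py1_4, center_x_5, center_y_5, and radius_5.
px0_1 = 112; py0_1 = 136; px1_1 = 240; py1_1 = 184; px1_2 = 208; py1_2 = 160; px0_3 = 160; py0_3 = 272; px1_3 = 192; py1_3 = 400; px1_4 = 224; py1_4 = 168; center_x_5 = 104; center_y_5 = 288; radius_5 = 48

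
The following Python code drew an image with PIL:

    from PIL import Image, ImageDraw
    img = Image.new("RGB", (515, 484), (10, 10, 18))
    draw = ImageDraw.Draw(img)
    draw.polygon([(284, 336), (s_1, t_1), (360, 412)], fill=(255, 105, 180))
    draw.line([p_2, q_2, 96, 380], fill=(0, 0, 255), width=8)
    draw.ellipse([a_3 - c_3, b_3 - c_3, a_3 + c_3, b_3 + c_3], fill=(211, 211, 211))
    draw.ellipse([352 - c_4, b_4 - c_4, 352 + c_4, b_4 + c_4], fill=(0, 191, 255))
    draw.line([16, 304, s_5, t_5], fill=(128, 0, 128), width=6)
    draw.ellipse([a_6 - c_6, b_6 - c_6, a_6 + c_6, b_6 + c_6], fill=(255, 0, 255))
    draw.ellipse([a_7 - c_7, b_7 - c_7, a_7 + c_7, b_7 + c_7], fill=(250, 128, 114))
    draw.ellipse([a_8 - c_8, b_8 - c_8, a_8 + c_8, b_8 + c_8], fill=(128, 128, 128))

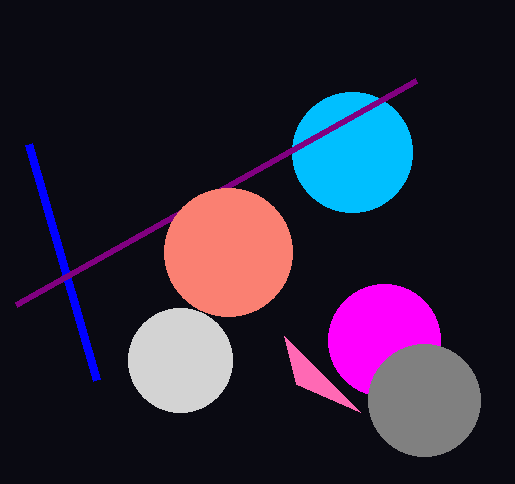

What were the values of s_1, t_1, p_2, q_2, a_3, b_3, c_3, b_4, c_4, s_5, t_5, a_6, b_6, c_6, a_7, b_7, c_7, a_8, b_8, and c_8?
s_1 = 296; t_1 = 384; p_2 = 28; q_2 = 144; a_3 = 180; b_3 = 360; c_3 = 52; b_4 = 152; c_4 = 60; s_5 = 416; t_5 = 80; a_6 = 384; b_6 = 340; c_6 = 56; a_7 = 228; b_7 = 252; c_7 = 64; a_8 = 424; b_8 = 400; c_8 = 56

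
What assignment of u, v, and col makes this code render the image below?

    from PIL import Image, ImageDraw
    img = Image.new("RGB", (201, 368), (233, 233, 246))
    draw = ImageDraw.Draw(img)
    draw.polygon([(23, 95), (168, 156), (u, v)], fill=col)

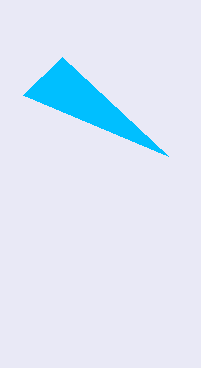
u = 62
v = 57
col = 'deepskyblue'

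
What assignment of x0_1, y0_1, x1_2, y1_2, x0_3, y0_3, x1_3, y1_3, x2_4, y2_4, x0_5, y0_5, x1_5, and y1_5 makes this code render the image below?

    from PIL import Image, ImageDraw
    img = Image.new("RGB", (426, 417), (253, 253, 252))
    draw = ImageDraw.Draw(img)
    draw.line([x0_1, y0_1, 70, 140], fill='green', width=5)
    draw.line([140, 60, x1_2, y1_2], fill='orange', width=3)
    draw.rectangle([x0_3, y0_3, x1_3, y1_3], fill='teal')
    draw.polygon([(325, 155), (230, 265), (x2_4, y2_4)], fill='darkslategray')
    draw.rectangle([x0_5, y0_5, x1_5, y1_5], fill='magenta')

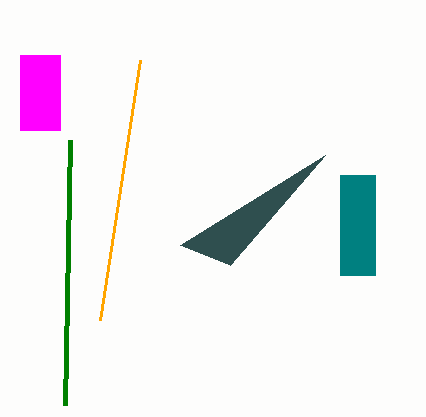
x0_1 = 65
y0_1 = 405
x1_2 = 100
y1_2 = 320
x0_3 = 340
y0_3 = 175
x1_3 = 375
y1_3 = 275
x2_4 = 180
y2_4 = 245
x0_5 = 20
y0_5 = 55
x1_5 = 60
y1_5 = 130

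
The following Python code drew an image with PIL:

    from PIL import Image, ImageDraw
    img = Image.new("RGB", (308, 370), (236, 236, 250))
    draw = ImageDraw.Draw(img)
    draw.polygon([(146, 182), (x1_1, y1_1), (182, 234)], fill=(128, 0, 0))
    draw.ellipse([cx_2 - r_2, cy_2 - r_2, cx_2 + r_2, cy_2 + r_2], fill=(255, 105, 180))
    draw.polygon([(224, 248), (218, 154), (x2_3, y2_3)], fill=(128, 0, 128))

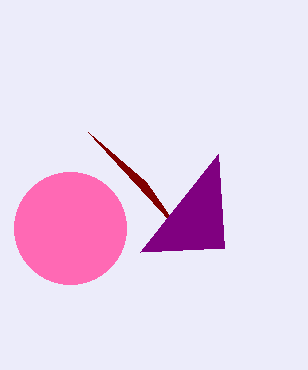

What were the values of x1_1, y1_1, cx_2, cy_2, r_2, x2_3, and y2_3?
x1_1 = 88, y1_1 = 132, cx_2 = 70, cy_2 = 228, r_2 = 56, x2_3 = 140, y2_3 = 252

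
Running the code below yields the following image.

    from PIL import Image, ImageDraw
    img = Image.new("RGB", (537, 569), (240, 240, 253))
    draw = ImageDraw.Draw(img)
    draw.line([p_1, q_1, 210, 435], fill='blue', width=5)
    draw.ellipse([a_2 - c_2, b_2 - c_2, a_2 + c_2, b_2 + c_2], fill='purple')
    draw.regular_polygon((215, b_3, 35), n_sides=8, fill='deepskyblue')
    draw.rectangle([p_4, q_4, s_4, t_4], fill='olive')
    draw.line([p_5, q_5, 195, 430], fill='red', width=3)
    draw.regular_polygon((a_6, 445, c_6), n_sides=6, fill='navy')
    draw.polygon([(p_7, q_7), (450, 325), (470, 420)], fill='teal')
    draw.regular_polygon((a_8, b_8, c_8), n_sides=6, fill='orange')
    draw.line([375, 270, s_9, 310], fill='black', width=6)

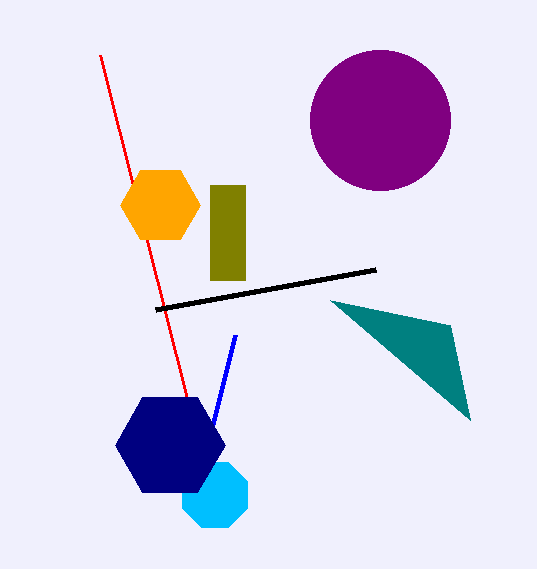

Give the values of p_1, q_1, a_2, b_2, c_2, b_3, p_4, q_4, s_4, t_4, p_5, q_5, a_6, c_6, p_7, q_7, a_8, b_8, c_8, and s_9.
p_1 = 235; q_1 = 335; a_2 = 380; b_2 = 120; c_2 = 70; b_3 = 495; p_4 = 210; q_4 = 185; s_4 = 245; t_4 = 280; p_5 = 100; q_5 = 55; a_6 = 170; c_6 = 55; p_7 = 330; q_7 = 300; a_8 = 160; b_8 = 205; c_8 = 40; s_9 = 155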